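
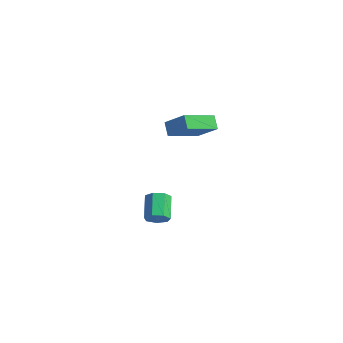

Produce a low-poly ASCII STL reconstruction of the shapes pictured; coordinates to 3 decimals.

solid 
facet normal 0.624 -0.398 -0.672
outer loop
vertex -1.124 1.922 -4.238
vertex -1.517 1.422 -4.307
vertex -1.513 1.974 -4.63
endloop
endfacet
facet normal 0.344 0.913 -0.220
outer loop
vertex -1.124 1.922 -4.238
vertex -1.513 1.974 -4.63
vertex -2.029 2.498 -3.263
endloop
endfacet
facet normal 0.346 0.912 -0.219
outer loop
vertex -2.029 2.498 -3.263
vertex -1.513 1.974 -4.63
vertex -2.418 2.551 -3.656
endloop
endfacet
facet normal -0.625 0.398 0.672
outer loop
vertex -2.029 2.498 -3.263
vertex -2.418 2.551 -3.656
vertex -2.423 1.998 -3.333
endloop
endfacet
facet normal 0.624 -0.398 -0.672
outer loop
vertex -1.513 1.974 -4.63
vertex -1.517 1.422 -4.307
vertex -1.906 1.611 -4.78
endloop
endfacet
facet normal -0.332 0.644 -0.690
outer loop
vertex -1.513 1.974 -4.63
vertex -1.906 1.611 -4.78
vertex -2.418 2.551 -3.656
endloop
endfacet
facet normal -0.334 0.643 -0.690
outer loop
vertex -2.418 2.551 -3.656
vertex -1.906 1.611 -4.78
vertex -2.811 2.187 -3.805
endloop
endfacet
facet normal -0.624 0.398 0.672
outer loop
vertex -2.418 2.551 -3.656
vertex -2.811 2.187 -3.805
vertex -2.423 1.998 -3.333
endloop
endfacet
facet normal 0.624 -0.398 -0.672
outer loop
vertex -1.906 1.611 -4.78
vertex -1.517 1.422 -4.307
vertex -2.006 1.105 -4.573
endloop
endfacet
facet normal -0.760 -0.112 -0.640
outer loop
vertex -1.906 1.611 -4.78
vertex -2.006 1.105 -4.573
vertex -2.811 2.187 -3.805
endloop
endfacet
facet normal -0.760 -0.111 -0.640
outer loop
vertex -2.811 2.187 -3.805
vertex -2.006 1.105 -4.573
vertex -2.911 1.682 -3.599
endloop
endfacet
facet normal -0.624 0.398 0.672
outer loop
vertex -2.811 2.187 -3.805
vertex -2.911 1.682 -3.599
vertex -2.423 1.998 -3.333
endloop
endfacet
facet normal 0.624 -0.397 -0.673
outer loop
vertex -2.006 1.105 -4.573
vertex -1.517 1.422 -4.307
vertex -1.738 0.838 -4.167
endloop
endfacet
facet normal -0.615 -0.781 -0.108
outer loop
vertex -2.006 1.105 -4.573
vertex -1.738 0.838 -4.167
vertex -2.911 1.682 -3.599
endloop
endfacet
facet normal -0.615 -0.781 -0.109
outer loop
vertex -2.911 1.682 -3.599
vertex -1.738 0.838 -4.167
vertex -2.643 1.414 -3.192
endloop
endfacet
facet normal -0.624 0.398 0.673
outer loop
vertex -2.911 1.682 -3.599
vertex -2.643 1.414 -3.192
vertex -2.423 1.998 -3.333
endloop
endfacet
facet normal 0.624 -0.397 -0.673
outer loop
vertex -1.738 0.838 -4.167
vertex -1.517 1.422 -4.307
vertex -1.304 1.01 -3.866
endloop
endfacet
facet normal -0.007 -0.864 0.504
outer loop
vertex -1.738 0.838 -4.167
vertex -1.304 1.01 -3.866
vertex -2.643 1.414 -3.192
endloop
endfacet
facet normal -0.006 -0.863 0.505
outer loop
vertex -2.643 1.414 -3.192
vertex -1.304 1.01 -3.866
vertex -2.209 1.587 -2.891
endloop
endfacet
facet normal -0.625 0.398 0.672
outer loop
vertex -2.643 1.414 -3.192
vertex -2.209 1.587 -2.891
vertex -2.423 1.998 -3.333
endloop
endfacet
facet normal 0.624 -0.397 -0.673
outer loop
vertex -1.304 1.01 -3.866
vertex -1.517 1.422 -4.307
vertex -1.031 1.493 -3.898
endloop
endfacet
facet normal 0.607 -0.294 0.738
outer loop
vertex -1.304 1.01 -3.866
vertex -1.031 1.493 -3.898
vertex -2.209 1.587 -2.891
endloop
endfacet
facet normal 0.607 -0.295 0.738
outer loop
vertex -2.209 1.587 -2.891
vertex -1.031 1.493 -3.898
vertex -1.936 2.069 -2.923
endloop
endfacet
facet normal -0.624 0.398 0.672
outer loop
vertex -2.209 1.587 -2.891
vertex -1.936 2.069 -2.923
vertex -2.423 1.998 -3.333
endloop
endfacet
facet normal 0.624 -0.398 -0.673
outer loop
vertex -1.031 1.493 -3.898
vertex -1.517 1.422 -4.307
vertex -1.124 1.922 -4.238
endloop
endfacet
facet normal 0.763 0.495 0.416
outer loop
vertex -1.031 1.493 -3.898
vertex -1.124 1.922 -4.238
vertex -1.936 2.069 -2.923
endloop
endfacet
facet normal 0.763 0.495 0.416
outer loop
vertex -1.936 2.069 -2.923
vertex -1.124 1.922 -4.238
vertex -2.029 2.498 -3.263
endloop
endfacet
facet normal -0.624 0.398 0.673
outer loop
vertex -1.936 2.069 -2.923
vertex -2.029 2.498 -3.263
vertex -2.423 1.998 -3.333
endloop
endfacet
facet normal -0.588 0.145 0.796
outer loop
vertex 0.213 1.84 3.038
vertex 0.03 3.573 2.588
vertex -0.958 1.507 2.233
endloop
endfacet
facet normal 0.102 -0.963 0.250
outer loop
vertex -0.47 1.387 1.572
vertex 0.213 1.84 3.038
vertex -0.958 1.507 2.233
endloop
endfacet
facet normal -0.589 0.145 0.795
outer loop
vertex -0.958 1.507 2.233
vertex 0.03 3.573 2.588
vertex -1.141 3.24 1.782
endloop
endfacet
facet normal -0.803 -0.228 -0.551
outer loop
vertex -1.141 3.24 1.782
vertex -0.47 1.387 1.572
vertex -0.958 1.507 2.233
endloop
endfacet
facet normal 0.803 0.228 0.551
outer loop
vertex 0.213 1.84 3.038
vertex 0.518 3.453 1.927
vertex 0.03 3.573 2.588
endloop
endfacet
facet normal 0.102 -0.963 0.250
outer loop
vertex 0.701 1.72 2.378
vertex 0.213 1.84 3.038
vertex -0.47 1.387 1.572
endloop
endfacet
facet normal 0.802 0.228 0.552
outer loop
vertex 0.701 1.72 2.378
vertex 0.518 3.453 1.927
vertex 0.213 1.84 3.038
endloop
endfacet
facet normal -0.102 0.963 -0.250
outer loop
vertex 0.03 3.573 2.588
vertex 0.518 3.453 1.927
vertex -1.141 3.24 1.782
endloop
endfacet
facet normal -0.802 -0.228 -0.552
outer loop
vertex -0.653 3.12 1.122
vertex -0.47 1.387 1.572
vertex -1.141 3.24 1.782
endloop
endfacet
facet normal -0.102 0.963 -0.250
outer loop
vertex -1.141 3.24 1.782
vertex 0.518 3.453 1.927
vertex -0.653 3.12 1.122
endloop
endfacet
facet normal 0.589 -0.144 -0.795
outer loop
vertex -0.653 3.12 1.122
vertex 0.701 1.72 2.378
vertex -0.47 1.387 1.572
endloop
endfacet
facet normal 0.588 -0.145 -0.796
outer loop
vertex 0.518 3.453 1.927
vertex 0.701 1.72 2.378
vertex -0.653 3.12 1.122
endloop
endfacet

endsolid


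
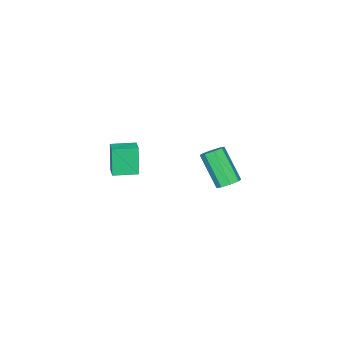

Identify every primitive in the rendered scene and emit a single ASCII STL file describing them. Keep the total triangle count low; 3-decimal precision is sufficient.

solid 
facet normal 0.143 0.594 -0.791
outer loop
vertex -2.871 0.937 -1.9
vertex -3.249 0.55 -2.259
vertex -3.349 1.072 -1.885
endloop
endfacet
facet normal 0.233 0.757 0.610
outer loop
vertex -2.871 0.937 -1.9
vertex -3.349 1.072 -1.885
vertex -3.172 -0.322 -0.222
endloop
endfacet
facet normal 0.231 0.758 0.610
outer loop
vertex -3.172 -0.322 -0.222
vertex -3.349 1.072 -1.885
vertex -3.651 -0.188 -0.207
endloop
endfacet
facet normal -0.141 -0.594 0.792
outer loop
vertex -3.172 -0.322 -0.222
vertex -3.651 -0.188 -0.207
vertex -3.551 -0.71 -0.581
endloop
endfacet
facet normal 0.142 0.594 -0.791
outer loop
vertex -3.349 1.072 -1.885
vertex -3.249 0.55 -2.259
vertex -3.769 0.901 -2.089
endloop
endfacet
facet normal -0.516 0.727 0.453
outer loop
vertex -3.349 1.072 -1.885
vertex -3.769 0.901 -2.089
vertex -3.651 -0.188 -0.207
endloop
endfacet
facet normal -0.516 0.727 0.453
outer loop
vertex -3.651 -0.188 -0.207
vertex -3.769 0.901 -2.089
vertex -4.071 -0.359 -0.411
endloop
endfacet
facet normal -0.142 -0.594 0.791
outer loop
vertex -3.651 -0.188 -0.207
vertex -4.071 -0.359 -0.411
vertex -3.551 -0.71 -0.581
endloop
endfacet
facet normal 0.142 0.594 -0.791
outer loop
vertex -3.769 0.901 -2.089
vertex -3.249 0.55 -2.259
vertex -3.885 0.524 -2.393
endloop
endfacet
facet normal -0.962 0.271 0.031
outer loop
vertex -3.769 0.901 -2.089
vertex -3.885 0.524 -2.393
vertex -4.071 -0.359 -0.411
endloop
endfacet
facet normal -0.962 0.270 0.030
outer loop
vertex -4.071 -0.359 -0.411
vertex -3.885 0.524 -2.393
vertex -4.186 -0.736 -0.714
endloop
endfacet
facet normal -0.142 -0.594 0.792
outer loop
vertex -4.071 -0.359 -0.411
vertex -4.186 -0.736 -0.714
vertex -3.551 -0.71 -0.581
endloop
endfacet
facet normal 0.143 0.594 -0.792
outer loop
vertex -3.885 0.524 -2.393
vertex -3.249 0.55 -2.259
vertex -3.628 0.162 -2.618
endloop
endfacet
facet normal -0.844 -0.345 -0.410
outer loop
vertex -3.885 0.524 -2.393
vertex -3.628 0.162 -2.618
vertex -4.186 -0.736 -0.714
endloop
endfacet
facet normal -0.845 -0.345 -0.410
outer loop
vertex -4.186 -0.736 -0.714
vertex -3.628 0.162 -2.618
vertex -3.929 -1.097 -0.94
endloop
endfacet
facet normal -0.141 -0.596 0.791
outer loop
vertex -4.186 -0.736 -0.714
vertex -3.929 -1.097 -0.94
vertex -3.551 -0.71 -0.581
endloop
endfacet
facet normal 0.141 0.594 -0.792
outer loop
vertex -3.628 0.162 -2.618
vertex -3.249 0.55 -2.259
vertex -3.149 0.028 -2.633
endloop
endfacet
facet normal -0.231 -0.758 -0.610
outer loop
vertex -3.628 0.162 -2.618
vertex -3.149 0.028 -2.633
vertex -3.929 -1.097 -0.94
endloop
endfacet
facet normal -0.233 -0.757 -0.610
outer loop
vertex -3.929 -1.097 -0.94
vertex -3.149 0.028 -2.633
vertex -3.451 -1.232 -0.955
endloop
endfacet
facet normal -0.143 -0.594 0.791
outer loop
vertex -3.929 -1.097 -0.94
vertex -3.451 -1.232 -0.955
vertex -3.551 -0.71 -0.581
endloop
endfacet
facet normal 0.142 0.594 -0.791
outer loop
vertex -3.149 0.028 -2.633
vertex -3.249 0.55 -2.259
vertex -2.729 0.199 -2.429
endloop
endfacet
facet normal 0.516 -0.727 -0.453
outer loop
vertex -3.149 0.028 -2.633
vertex -2.729 0.199 -2.429
vertex -3.451 -1.232 -0.955
endloop
endfacet
facet normal 0.516 -0.727 -0.453
outer loop
vertex -3.451 -1.232 -0.955
vertex -2.729 0.199 -2.429
vertex -3.031 -1.061 -0.751
endloop
endfacet
facet normal -0.142 -0.594 0.791
outer loop
vertex -3.451 -1.232 -0.955
vertex -3.031 -1.061 -0.751
vertex -3.551 -0.71 -0.581
endloop
endfacet
facet normal 0.142 0.594 -0.792
outer loop
vertex -2.729 0.199 -2.429
vertex -3.249 0.55 -2.259
vertex -2.614 0.576 -2.126
endloop
endfacet
facet normal 0.962 -0.270 -0.029
outer loop
vertex -2.729 0.199 -2.429
vertex -2.614 0.576 -2.126
vertex -3.031 -1.061 -0.751
endloop
endfacet
facet normal 0.962 -0.271 -0.031
outer loop
vertex -3.031 -1.061 -0.751
vertex -2.614 0.576 -2.126
vertex -2.915 -0.684 -0.447
endloop
endfacet
facet normal -0.142 -0.594 0.791
outer loop
vertex -3.031 -1.061 -0.751
vertex -2.915 -0.684 -0.447
vertex -3.551 -0.71 -0.581
endloop
endfacet
facet normal 0.141 0.596 -0.791
outer loop
vertex -2.614 0.576 -2.126
vertex -3.249 0.55 -2.259
vertex -2.871 0.937 -1.9
endloop
endfacet
facet normal 0.845 0.345 0.410
outer loop
vertex -2.614 0.576 -2.126
vertex -2.871 0.937 -1.9
vertex -2.915 -0.684 -0.447
endloop
endfacet
facet normal 0.844 0.345 0.410
outer loop
vertex -2.915 -0.684 -0.447
vertex -2.871 0.937 -1.9
vertex -3.172 -0.322 -0.222
endloop
endfacet
facet normal -0.143 -0.594 0.792
outer loop
vertex -2.915 -0.684 -0.447
vertex -3.172 -0.322 -0.222
vertex -3.551 -0.71 -0.581
endloop
endfacet
facet normal -0.718 0.696 -0.023
outer loop
vertex 1.998 -0.911 3.069
vertex 2.548 -0.337 3.273
vertex 2.297 -0.654 1.539
endloop
endfacet
facet normal -0.670 -0.699 -0.248
outer loop
vertex 3.172 -1.503 1.567
vertex 1.998 -0.911 3.069
vertex 2.297 -0.654 1.539
endloop
endfacet
facet normal -0.718 0.695 -0.023
outer loop
vertex 2.297 -0.654 1.539
vertex 2.548 -0.337 3.273
vertex 2.846 -0.08 1.743
endloop
endfacet
facet normal 0.189 0.163 -0.968
outer loop
vertex 2.846 -0.08 1.743
vertex 3.172 -1.503 1.567
vertex 2.297 -0.654 1.539
endloop
endfacet
facet normal -0.189 -0.163 0.968
outer loop
vertex 1.998 -0.911 3.069
vertex 3.423 -1.186 3.301
vertex 2.548 -0.337 3.273
endloop
endfacet
facet normal -0.670 -0.700 -0.248
outer loop
vertex 2.874 -1.76 3.097
vertex 1.998 -0.911 3.069
vertex 3.172 -1.503 1.567
endloop
endfacet
facet normal -0.189 -0.163 0.968
outer loop
vertex 2.874 -1.76 3.097
vertex 3.423 -1.186 3.301
vertex 1.998 -0.911 3.069
endloop
endfacet
facet normal 0.671 0.699 0.248
outer loop
vertex 2.548 -0.337 3.273
vertex 3.423 -1.186 3.301
vertex 2.846 -0.08 1.743
endloop
endfacet
facet normal 0.189 0.163 -0.968
outer loop
vertex 3.722 -0.929 1.771
vertex 3.172 -1.503 1.567
vertex 2.846 -0.08 1.743
endloop
endfacet
facet normal 0.670 0.700 0.248
outer loop
vertex 2.846 -0.08 1.743
vertex 3.423 -1.186 3.301
vertex 3.722 -0.929 1.771
endloop
endfacet
facet normal 0.718 -0.696 0.023
outer loop
vertex 3.722 -0.929 1.771
vertex 2.874 -1.76 3.097
vertex 3.172 -1.503 1.567
endloop
endfacet
facet normal 0.718 -0.695 0.024
outer loop
vertex 3.423 -1.186 3.301
vertex 2.874 -1.76 3.097
vertex 3.722 -0.929 1.771
endloop
endfacet

endsolid


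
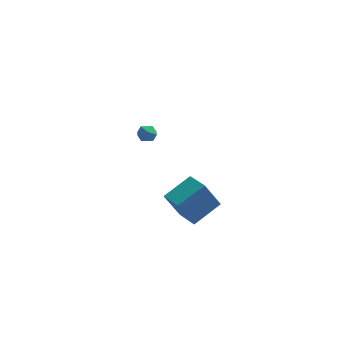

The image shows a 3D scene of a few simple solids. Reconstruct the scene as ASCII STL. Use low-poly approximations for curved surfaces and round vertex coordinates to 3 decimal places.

solid 
facet normal -0.942 -0.077 0.327
outer loop
vertex -2.036 3.675 -1.224
vertex -1.919 3.063 -1.032
vertex -1.817 3.559 -0.621
endloop
endfacet
facet normal -0.710 0.597 0.373
outer loop
vertex -2.036 3.675 -1.224
vertex -1.817 3.559 -0.621
vertex -1.577 4.059 -0.964
endloop
endfacet
facet normal -0.517 0.808 -0.281
outer loop
vertex -2.036 3.675 -1.224
vertex -1.577 4.059 -0.964
vertex -1.531 3.872 -1.587
endloop
endfacet
facet normal -0.629 0.267 -0.730
outer loop
vertex -2.036 3.675 -1.224
vertex -1.531 3.872 -1.587
vertex -1.743 3.257 -1.629
endloop
endfacet
facet normal -0.892 -0.282 -0.354
outer loop
vertex -2.036 3.675 -1.224
vertex -1.743 3.257 -1.629
vertex -1.919 3.063 -1.032
endloop
endfacet
facet normal -0.129 0.602 0.788
outer loop
vertex -1.577 4.059 -0.964
vertex -1.817 3.559 -0.621
vertex -1.177 3.683 -0.611
endloop
endfacet
facet normal -0.505 -0.487 0.713
outer loop
vertex -1.817 3.559 -0.621
vertex -1.919 3.063 -1.032
vertex -1.389 3.068 -0.653
endloop
endfacet
facet normal -0.424 -0.817 -0.390
outer loop
vertex -1.919 3.063 -1.032
vertex -1.743 3.257 -1.629
vertex -1.343 2.881 -1.276
endloop
endfacet
facet normal 0.003 0.067 -0.998
outer loop
vertex -1.743 3.257 -1.629
vertex -1.531 3.872 -1.587
vertex -1.103 3.381 -1.619
endloop
endfacet
facet normal 0.184 0.945 -0.270
outer loop
vertex -1.531 3.872 -1.587
vertex -1.577 4.059 -0.964
vertex -1.001 3.877 -1.208
endloop
endfacet
facet normal 0.629 -0.267 0.730
outer loop
vertex -0.884 3.265 -1.016
vertex -1.177 3.683 -0.611
vertex -1.389 3.068 -0.653
endloop
endfacet
facet normal 0.517 -0.808 0.281
outer loop
vertex -0.884 3.265 -1.016
vertex -1.389 3.068 -0.653
vertex -1.343 2.881 -1.276
endloop
endfacet
facet normal 0.710 -0.597 -0.373
outer loop
vertex -0.884 3.265 -1.016
vertex -1.343 2.881 -1.276
vertex -1.103 3.381 -1.619
endloop
endfacet
facet normal 0.942 0.077 -0.327
outer loop
vertex -0.884 3.265 -1.016
vertex -1.103 3.381 -1.619
vertex -1.001 3.877 -1.208
endloop
endfacet
facet normal 0.892 0.282 0.354
outer loop
vertex -0.884 3.265 -1.016
vertex -1.001 3.877 -1.208
vertex -1.177 3.683 -0.611
endloop
endfacet
facet normal -0.003 -0.067 0.998
outer loop
vertex -1.389 3.068 -0.653
vertex -1.177 3.683 -0.611
vertex -1.817 3.559 -0.621
endloop
endfacet
facet normal -0.184 -0.945 0.270
outer loop
vertex -1.343 2.881 -1.276
vertex -1.389 3.068 -0.653
vertex -1.919 3.063 -1.032
endloop
endfacet
facet normal 0.129 -0.602 -0.788
outer loop
vertex -1.103 3.381 -1.619
vertex -1.343 2.881 -1.276
vertex -1.743 3.257 -1.629
endloop
endfacet
facet normal 0.505 0.487 -0.713
outer loop
vertex -1.001 3.877 -1.208
vertex -1.103 3.381 -1.619
vertex -1.531 3.872 -1.587
endloop
endfacet
facet normal 0.424 0.817 0.390
outer loop
vertex -1.177 3.683 -0.611
vertex -1.001 3.877 -1.208
vertex -1.577 4.059 -0.964
endloop
endfacet
facet normal -0.652 -0.624 -0.431
outer loop
vertex 1.443 -4.897 -0.129
vertex 0.549 -3.805 -0.359
vertex 2.246 -4.589 -1.79
endloop
endfacet
facet normal 0.625 -0.763 0.161
outer loop
vertex 3.471 -3.415 -0.981
vertex 1.443 -4.897 -0.129
vertex 2.246 -4.589 -1.79
endloop
endfacet
facet normal -0.652 -0.625 -0.430
outer loop
vertex 2.246 -4.589 -1.79
vertex 0.549 -3.805 -0.359
vertex 1.351 -3.497 -2.02
endloop
endfacet
facet normal 0.429 0.164 -0.888
outer loop
vertex 1.351 -3.497 -2.02
vertex 3.471 -3.415 -0.981
vertex 2.246 -4.589 -1.79
endloop
endfacet
facet normal -0.429 -0.164 0.888
outer loop
vertex 1.443 -4.897 -0.129
vertex 1.774 -2.631 0.45
vertex 0.549 -3.805 -0.359
endloop
endfacet
facet normal 0.625 -0.764 0.160
outer loop
vertex 2.669 -3.723 0.68
vertex 1.443 -4.897 -0.129
vertex 3.471 -3.415 -0.981
endloop
endfacet
facet normal -0.429 -0.164 0.888
outer loop
vertex 2.669 -3.723 0.68
vertex 1.774 -2.631 0.45
vertex 1.443 -4.897 -0.129
endloop
endfacet
facet normal -0.626 0.763 -0.161
outer loop
vertex 0.549 -3.805 -0.359
vertex 1.774 -2.631 0.45
vertex 1.351 -3.497 -2.02
endloop
endfacet
facet normal 0.429 0.164 -0.888
outer loop
vertex 2.577 -2.323 -1.211
vertex 3.471 -3.415 -0.981
vertex 1.351 -3.497 -2.02
endloop
endfacet
facet normal -0.625 0.764 -0.161
outer loop
vertex 1.351 -3.497 -2.02
vertex 1.774 -2.631 0.45
vertex 2.577 -2.323 -1.211
endloop
endfacet
facet normal 0.652 0.624 0.431
outer loop
vertex 2.577 -2.323 -1.211
vertex 2.669 -3.723 0.68
vertex 3.471 -3.415 -0.981
endloop
endfacet
facet normal 0.651 0.625 0.431
outer loop
vertex 1.774 -2.631 0.45
vertex 2.669 -3.723 0.68
vertex 2.577 -2.323 -1.211
endloop
endfacet

endsolid


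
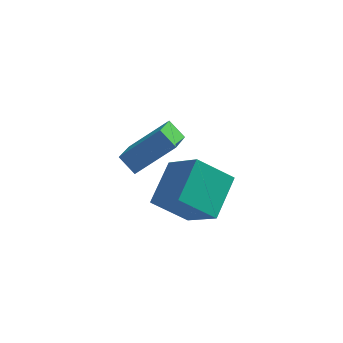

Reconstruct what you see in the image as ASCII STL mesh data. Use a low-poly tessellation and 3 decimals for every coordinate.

solid 
facet normal -0.655 0.432 0.620
outer loop
vertex -3.168 1.436 0.029
vertex -1.641 1.96 1.276
vertex -2.954 3.199 -0.974
endloop
endfacet
facet normal -0.749 -0.257 -0.611
outer loop
vertex -2.319 2.78 -1.576
vertex -3.168 1.436 0.029
vertex -2.954 3.199 -0.974
endloop
endfacet
facet normal -0.654 0.433 0.620
outer loop
vertex -2.954 3.199 -0.974
vertex -1.641 1.96 1.276
vertex -1.427 3.723 0.272
endloop
endfacet
facet normal 0.104 0.865 -0.492
outer loop
vertex -1.427 3.723 0.272
vertex -2.319 2.78 -1.576
vertex -2.954 3.199 -0.974
endloop
endfacet
facet normal -0.105 -0.865 0.491
outer loop
vertex -3.168 1.436 0.029
vertex -1.006 1.541 0.674
vertex -1.641 1.96 1.276
endloop
endfacet
facet normal -0.748 -0.257 -0.611
outer loop
vertex -2.533 1.017 -0.572
vertex -3.168 1.436 0.029
vertex -2.319 2.78 -1.576
endloop
endfacet
facet normal -0.105 -0.864 0.492
outer loop
vertex -2.533 1.017 -0.572
vertex -1.006 1.541 0.674
vertex -3.168 1.436 0.029
endloop
endfacet
facet normal 0.749 0.257 0.611
outer loop
vertex -1.641 1.96 1.276
vertex -1.006 1.541 0.674
vertex -1.427 3.723 0.272
endloop
endfacet
facet normal 0.105 0.864 -0.492
outer loop
vertex -0.792 3.304 -0.329
vertex -2.319 2.78 -1.576
vertex -1.427 3.723 0.272
endloop
endfacet
facet normal 0.748 0.257 0.611
outer loop
vertex -1.427 3.723 0.272
vertex -1.006 1.541 0.674
vertex -0.792 3.304 -0.329
endloop
endfacet
facet normal 0.655 -0.433 -0.620
outer loop
vertex -0.792 3.304 -0.329
vertex -2.533 1.017 -0.572
vertex -2.319 2.78 -1.576
endloop
endfacet
facet normal 0.654 -0.432 -0.620
outer loop
vertex -1.006 1.541 0.674
vertex -2.533 1.017 -0.572
vertex -0.792 3.304 -0.329
endloop
endfacet
facet normal -0.777 -0.059 0.627
outer loop
vertex -0.086 -0.893 2.325
vertex -1.18 0.138 1.067
vertex -0.647 -2.522 1.477
endloop
endfacet
facet normal 0.558 -0.526 0.642
outer loop
vertex 0.72 -2.418 0.373
vertex -0.086 -0.893 2.325
vertex -0.647 -2.522 1.477
endloop
endfacet
facet normal -0.777 -0.059 0.627
outer loop
vertex -0.647 -2.522 1.477
vertex -1.18 0.138 1.067
vertex -1.741 -1.491 0.219
endloop
endfacet
facet normal -0.292 -0.848 -0.441
outer loop
vertex -1.741 -1.491 0.219
vertex 0.72 -2.418 0.373
vertex -0.647 -2.522 1.477
endloop
endfacet
facet normal 0.292 0.848 0.441
outer loop
vertex -0.086 -0.893 2.325
vertex 0.187 0.242 -0.037
vertex -1.18 0.138 1.067
endloop
endfacet
facet normal 0.558 -0.526 0.642
outer loop
vertex 1.281 -0.789 1.221
vertex -0.086 -0.893 2.325
vertex 0.72 -2.418 0.373
endloop
endfacet
facet normal 0.292 0.848 0.441
outer loop
vertex 1.281 -0.789 1.221
vertex 0.187 0.242 -0.037
vertex -0.086 -0.893 2.325
endloop
endfacet
facet normal -0.558 0.526 -0.642
outer loop
vertex -1.18 0.138 1.067
vertex 0.187 0.242 -0.037
vertex -1.741 -1.491 0.219
endloop
endfacet
facet normal -0.292 -0.848 -0.441
outer loop
vertex -0.374 -1.387 -0.885
vertex 0.72 -2.418 0.373
vertex -1.741 -1.491 0.219
endloop
endfacet
facet normal -0.558 0.526 -0.642
outer loop
vertex -1.741 -1.491 0.219
vertex 0.187 0.242 -0.037
vertex -0.374 -1.387 -0.885
endloop
endfacet
facet normal 0.777 0.059 -0.627
outer loop
vertex -0.374 -1.387 -0.885
vertex 1.281 -0.789 1.221
vertex 0.72 -2.418 0.373
endloop
endfacet
facet normal 0.777 0.059 -0.627
outer loop
vertex 0.187 0.242 -0.037
vertex 1.281 -0.789 1.221
vertex -0.374 -1.387 -0.885
endloop
endfacet

endsolid


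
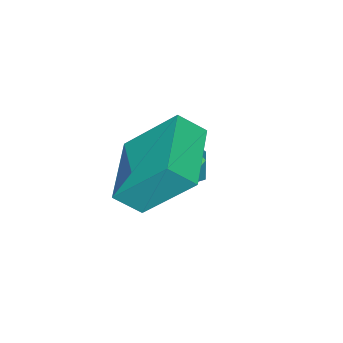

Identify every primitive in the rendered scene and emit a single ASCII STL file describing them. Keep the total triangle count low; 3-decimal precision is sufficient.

solid 
facet normal 0.148 -0.303 0.941
outer loop
vertex -0.501 -1.1 -2.906
vertex -1.378 -1.311 -2.836
vertex -0.786 -1.929 -3.128
endloop
endfacet
facet normal 0.736 -0.399 0.547
outer loop
vertex -0.501 -1.1 -2.906
vertex -0.786 -1.929 -3.128
vertex -0.174 -1.508 -3.644
endloop
endfacet
facet normal 0.930 0.235 0.282
outer loop
vertex -0.501 -1.1 -2.906
vertex -0.174 -1.508 -3.644
vertex -0.388 -0.63 -3.671
endloop
endfacet
facet normal 0.463 0.723 0.513
outer loop
vertex -0.501 -1.1 -2.906
vertex -0.388 -0.63 -3.671
vertex -1.132 -0.508 -3.171
endloop
endfacet
facet normal -0.020 0.390 0.920
outer loop
vertex -0.501 -1.1 -2.906
vertex -1.132 -0.508 -3.171
vertex -1.378 -1.311 -2.836
endloop
endfacet
facet normal 0.567 -0.824 0.000
outer loop
vertex -0.174 -1.508 -3.644
vertex -0.786 -1.929 -3.128
vertex -0.848 -1.972 -4.029
endloop
endfacet
facet normal -0.383 -0.668 0.638
outer loop
vertex -0.786 -1.929 -3.128
vertex -1.378 -1.311 -2.836
vertex -1.592 -1.85 -3.529
endloop
endfacet
facet normal -0.656 0.453 0.603
outer loop
vertex -1.378 -1.311 -2.836
vertex -1.132 -0.508 -3.171
vertex -1.806 -0.972 -3.556
endloop
endfacet
facet normal 0.125 0.991 -0.056
outer loop
vertex -1.132 -0.508 -3.171
vertex -0.388 -0.63 -3.671
vertex -1.194 -0.551 -4.072
endloop
endfacet
facet normal 0.881 0.201 -0.429
outer loop
vertex -0.388 -0.63 -3.671
vertex -0.174 -1.508 -3.644
vertex -0.602 -1.169 -4.364
endloop
endfacet
facet normal -0.463 -0.723 -0.513
outer loop
vertex -1.479 -1.38 -4.294
vertex -0.848 -1.972 -4.029
vertex -1.592 -1.85 -3.529
endloop
endfacet
facet normal -0.930 -0.235 -0.282
outer loop
vertex -1.479 -1.38 -4.294
vertex -1.592 -1.85 -3.529
vertex -1.806 -0.972 -3.556
endloop
endfacet
facet normal -0.736 0.399 -0.547
outer loop
vertex -1.479 -1.38 -4.294
vertex -1.806 -0.972 -3.556
vertex -1.194 -0.551 -4.072
endloop
endfacet
facet normal -0.148 0.303 -0.941
outer loop
vertex -1.479 -1.38 -4.294
vertex -1.194 -0.551 -4.072
vertex -0.602 -1.169 -4.364
endloop
endfacet
facet normal 0.020 -0.390 -0.920
outer loop
vertex -1.479 -1.38 -4.294
vertex -0.602 -1.169 -4.364
vertex -0.848 -1.972 -4.029
endloop
endfacet
facet normal -0.125 -0.991 0.056
outer loop
vertex -1.592 -1.85 -3.529
vertex -0.848 -1.972 -4.029
vertex -0.786 -1.929 -3.128
endloop
endfacet
facet normal -0.881 -0.201 0.429
outer loop
vertex -1.806 -0.972 -3.556
vertex -1.592 -1.85 -3.529
vertex -1.378 -1.311 -2.836
endloop
endfacet
facet normal -0.567 0.824 -0.000
outer loop
vertex -1.194 -0.551 -4.072
vertex -1.806 -0.972 -3.556
vertex -1.132 -0.508 -3.171
endloop
endfacet
facet normal 0.383 0.668 -0.638
outer loop
vertex -0.602 -1.169 -4.364
vertex -1.194 -0.551 -4.072
vertex -0.388 -0.63 -3.671
endloop
endfacet
facet normal 0.656 -0.453 -0.603
outer loop
vertex -0.848 -1.972 -4.029
vertex -0.602 -1.169 -4.364
vertex -0.174 -1.508 -3.644
endloop
endfacet
facet normal -0.456 0.604 -0.654
outer loop
vertex -0.168 0.193 -0.84
vertex 1.606 1.164 -1.18
vertex 0.283 -1.186 -2.427
endloop
endfacet
facet normal -0.865 -0.473 0.166
outer loop
vertex 0.734 -1.784 -1.78
vertex -0.168 0.193 -0.84
vertex 0.283 -1.186 -2.427
endloop
endfacet
facet normal -0.456 0.604 -0.654
outer loop
vertex 0.283 -1.186 -2.427
vertex 1.606 1.164 -1.18
vertex 2.056 -0.215 -2.767
endloop
endfacet
facet normal 0.209 -0.641 -0.738
outer loop
vertex 2.056 -0.215 -2.767
vertex 0.734 -1.784 -1.78
vertex 0.283 -1.186 -2.427
endloop
endfacet
facet normal -0.209 0.641 0.738
outer loop
vertex -0.168 0.193 -0.84
vertex 2.057 0.566 -0.533
vertex 1.606 1.164 -1.18
endloop
endfacet
facet normal -0.865 -0.474 0.166
outer loop
vertex 0.284 -0.405 -0.193
vertex -0.168 0.193 -0.84
vertex 0.734 -1.784 -1.78
endloop
endfacet
facet normal -0.209 0.641 0.739
outer loop
vertex 0.284 -0.405 -0.193
vertex 2.057 0.566 -0.533
vertex -0.168 0.193 -0.84
endloop
endfacet
facet normal 0.865 0.473 -0.166
outer loop
vertex 1.606 1.164 -1.18
vertex 2.057 0.566 -0.533
vertex 2.056 -0.215 -2.767
endloop
endfacet
facet normal 0.209 -0.641 -0.739
outer loop
vertex 2.508 -0.813 -2.12
vertex 0.734 -1.784 -1.78
vertex 2.056 -0.215 -2.767
endloop
endfacet
facet normal 0.865 0.474 -0.166
outer loop
vertex 2.056 -0.215 -2.767
vertex 2.057 0.566 -0.533
vertex 2.508 -0.813 -2.12
endloop
endfacet
facet normal 0.456 -0.604 0.654
outer loop
vertex 2.508 -0.813 -2.12
vertex 0.284 -0.405 -0.193
vertex 0.734 -1.784 -1.78
endloop
endfacet
facet normal 0.456 -0.604 0.654
outer loop
vertex 2.057 0.566 -0.533
vertex 0.284 -0.405 -0.193
vertex 2.508 -0.813 -2.12
endloop
endfacet

endsolid


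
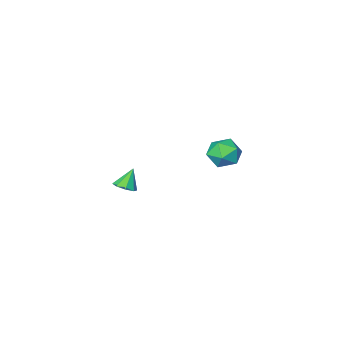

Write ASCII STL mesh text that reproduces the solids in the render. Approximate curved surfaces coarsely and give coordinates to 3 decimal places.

solid 
facet normal 0.465 0.107 -0.879
outer loop
vertex 2.337 -3.47 -2.916
vertex 1.708 -3.634 -3.269
vertex 2.024 -3.011 -3.026
endloop
endfacet
facet normal 0.419 0.471 0.776
outer loop
vertex 2.337 -3.47 -2.916
vertex 2.024 -3.011 -3.026
vertex 1.052 -3.786 -2.031
endloop
endfacet
facet normal 0.465 0.107 -0.879
outer loop
vertex 2.024 -3.011 -3.026
vertex 1.708 -3.634 -3.269
vertex 1.526 -2.917 -3.278
endloop
endfacet
facet normal -0.115 0.835 0.538
outer loop
vertex 2.024 -3.011 -3.026
vertex 1.526 -2.917 -3.278
vertex 1.052 -3.786 -2.031
endloop
endfacet
facet normal 0.466 0.107 -0.878
outer loop
vertex 1.526 -2.917 -3.278
vertex 1.708 -3.634 -3.269
vertex 1.134 -3.244 -3.526
endloop
endfacet
facet normal -0.701 0.682 0.209
outer loop
vertex 1.526 -2.917 -3.278
vertex 1.134 -3.244 -3.526
vertex 1.052 -3.786 -2.031
endloop
endfacet
facet normal 0.466 0.107 -0.878
outer loop
vertex 1.134 -3.244 -3.526
vertex 1.708 -3.634 -3.269
vertex 1.079 -3.799 -3.623
endloop
endfacet
facet normal -0.995 0.102 -0.018
outer loop
vertex 1.134 -3.244 -3.526
vertex 1.079 -3.799 -3.623
vertex 1.052 -3.786 -2.031
endloop
endfacet
facet normal 0.466 0.108 -0.878
outer loop
vertex 1.079 -3.799 -3.623
vertex 1.708 -3.634 -3.269
vertex 1.393 -4.258 -3.513
endloop
endfacet
facet normal -0.824 -0.566 -0.009
outer loop
vertex 1.079 -3.799 -3.623
vertex 1.393 -4.258 -3.513
vertex 1.052 -3.786 -2.031
endloop
endfacet
facet normal 0.466 0.108 -0.878
outer loop
vertex 1.393 -4.258 -3.513
vertex 1.708 -3.634 -3.269
vertex 1.891 -4.351 -3.26
endloop
endfacet
facet normal -0.290 -0.929 0.229
outer loop
vertex 1.393 -4.258 -3.513
vertex 1.891 -4.351 -3.26
vertex 1.052 -3.786 -2.031
endloop
endfacet
facet normal 0.465 0.108 -0.879
outer loop
vertex 1.891 -4.351 -3.26
vertex 1.708 -3.634 -3.269
vertex 2.282 -4.025 -3.013
endloop
endfacet
facet normal 0.295 -0.776 0.558
outer loop
vertex 1.891 -4.351 -3.26
vertex 2.282 -4.025 -3.013
vertex 1.052 -3.786 -2.031
endloop
endfacet
facet normal 0.465 0.107 -0.879
outer loop
vertex 2.282 -4.025 -3.013
vertex 1.708 -3.634 -3.269
vertex 2.337 -3.47 -2.916
endloop
endfacet
facet normal 0.588 -0.195 0.785
outer loop
vertex 2.282 -4.025 -3.013
vertex 2.337 -3.47 -2.916
vertex 1.052 -3.786 -2.031
endloop
endfacet
facet normal -0.913 -0.348 0.214
outer loop
vertex -1.062 4.115 2.844
vertex -0.714 3.13 2.727
vertex -0.67 3.595 3.669
endloop
endfacet
facet normal -0.792 0.271 0.547
outer loop
vertex -1.062 4.115 2.844
vertex -0.67 3.595 3.669
vertex -0.425 4.607 3.522
endloop
endfacet
facet normal -0.645 0.763 0.052
outer loop
vertex -1.062 4.115 2.844
vertex -0.425 4.607 3.522
vertex -0.318 4.768 2.488
endloop
endfacet
facet normal -0.674 0.447 -0.588
outer loop
vertex -1.062 4.115 2.844
vertex -0.318 4.768 2.488
vertex -0.496 3.855 1.997
endloop
endfacet
facet normal -0.840 -0.239 -0.488
outer loop
vertex -1.062 4.115 2.844
vertex -0.496 3.855 1.997
vertex -0.714 3.13 2.727
endloop
endfacet
facet normal -0.214 0.191 0.958
outer loop
vertex -0.425 4.607 3.522
vertex -0.67 3.595 3.669
vertex 0.316 3.925 3.823
endloop
endfacet
facet normal -0.410 -0.810 0.419
outer loop
vertex -0.67 3.595 3.669
vertex -0.714 3.13 2.727
vertex 0.138 3.012 3.332
endloop
endfacet
facet normal -0.292 -0.634 -0.716
outer loop
vertex -0.714 3.13 2.727
vertex -0.496 3.855 1.997
vertex 0.245 3.173 2.298
endloop
endfacet
facet normal -0.022 0.477 -0.879
outer loop
vertex -0.496 3.855 1.997
vertex -0.318 4.768 2.488
vertex 0.49 4.185 2.151
endloop
endfacet
facet normal 0.026 0.987 0.156
outer loop
vertex -0.318 4.768 2.488
vertex -0.425 4.607 3.522
vertex 0.534 4.65 3.093
endloop
endfacet
facet normal 0.674 -0.447 0.588
outer loop
vertex 0.882 3.665 2.976
vertex 0.316 3.925 3.823
vertex 0.138 3.012 3.332
endloop
endfacet
facet normal 0.645 -0.763 -0.052
outer loop
vertex 0.882 3.665 2.976
vertex 0.138 3.012 3.332
vertex 0.245 3.173 2.298
endloop
endfacet
facet normal 0.792 -0.271 -0.547
outer loop
vertex 0.882 3.665 2.976
vertex 0.245 3.173 2.298
vertex 0.49 4.185 2.151
endloop
endfacet
facet normal 0.913 0.348 -0.214
outer loop
vertex 0.882 3.665 2.976
vertex 0.49 4.185 2.151
vertex 0.534 4.65 3.093
endloop
endfacet
facet normal 0.840 0.239 0.488
outer loop
vertex 0.882 3.665 2.976
vertex 0.534 4.65 3.093
vertex 0.316 3.925 3.823
endloop
endfacet
facet normal 0.022 -0.477 0.879
outer loop
vertex 0.138 3.012 3.332
vertex 0.316 3.925 3.823
vertex -0.67 3.595 3.669
endloop
endfacet
facet normal -0.026 -0.987 -0.156
outer loop
vertex 0.245 3.173 2.298
vertex 0.138 3.012 3.332
vertex -0.714 3.13 2.727
endloop
endfacet
facet normal 0.214 -0.191 -0.958
outer loop
vertex 0.49 4.185 2.151
vertex 0.245 3.173 2.298
vertex -0.496 3.855 1.997
endloop
endfacet
facet normal 0.410 0.810 -0.419
outer loop
vertex 0.534 4.65 3.093
vertex 0.49 4.185 2.151
vertex -0.318 4.768 2.488
endloop
endfacet
facet normal 0.292 0.634 0.716
outer loop
vertex 0.316 3.925 3.823
vertex 0.534 4.65 3.093
vertex -0.425 4.607 3.522
endloop
endfacet

endsolid


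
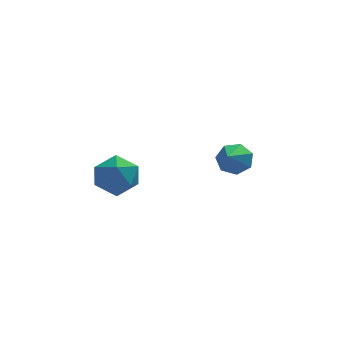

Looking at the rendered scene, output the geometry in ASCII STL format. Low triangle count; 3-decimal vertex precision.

solid 
facet normal 0.310 0.755 -0.577
outer loop
vertex 1.802 1.178 2.353
vertex 1.367 1.498 2.538
vertex 1.891 1.45 2.757
endloop
endfacet
facet normal 0.710 -0.646 0.279
outer loop
vertex 1.802 1.178 2.353
vertex 1.891 1.45 2.757
vertex 1.033 0.682 3.162
endloop
endfacet
facet normal 0.310 0.755 -0.577
outer loop
vertex 1.891 1.45 2.757
vertex 1.367 1.498 2.538
vertex 1.586 1.758 2.996
endloop
endfacet
facet normal 0.521 -0.138 0.842
outer loop
vertex 1.891 1.45 2.757
vertex 1.586 1.758 2.996
vertex 1.033 0.682 3.162
endloop
endfacet
facet normal 0.310 0.755 -0.577
outer loop
vertex 1.586 1.758 2.996
vertex 1.367 1.498 2.538
vertex 1.116 1.87 2.89
endloop
endfacet
facet normal -0.161 0.231 0.959
outer loop
vertex 1.586 1.758 2.996
vertex 1.116 1.87 2.89
vertex 1.033 0.682 3.162
endloop
endfacet
facet normal 0.310 0.755 -0.577
outer loop
vertex 1.116 1.87 2.89
vertex 1.367 1.498 2.538
vertex 0.835 1.702 2.519
endloop
endfacet
facet normal -0.822 0.181 0.540
outer loop
vertex 1.116 1.87 2.89
vertex 0.835 1.702 2.519
vertex 1.033 0.682 3.162
endloop
endfacet
facet normal 0.310 0.755 -0.578
outer loop
vertex 0.835 1.702 2.519
vertex 1.367 1.498 2.538
vertex 0.955 1.38 2.163
endloop
endfacet
facet normal -0.963 -0.249 -0.099
outer loop
vertex 0.835 1.702 2.519
vertex 0.955 1.38 2.163
vertex 1.033 0.682 3.162
endloop
endfacet
facet normal 0.310 0.755 -0.578
outer loop
vertex 0.955 1.38 2.163
vertex 1.367 1.498 2.538
vertex 1.385 1.147 2.089
endloop
endfacet
facet normal -0.481 -0.736 -0.477
outer loop
vertex 0.955 1.38 2.163
vertex 1.385 1.147 2.089
vertex 1.033 0.682 3.162
endloop
endfacet
facet normal 0.310 0.755 -0.578
outer loop
vertex 1.385 1.147 2.089
vertex 1.367 1.498 2.538
vertex 1.802 1.178 2.353
endloop
endfacet
facet normal 0.264 -0.914 -0.309
outer loop
vertex 1.385 1.147 2.089
vertex 1.802 1.178 2.353
vertex 1.033 0.682 3.162
endloop
endfacet
facet normal -0.538 0.578 0.614
outer loop
vertex -2.576 0.164 3.367
vertex -2.842 -0.445 3.707
vertex -2.215 -0.123 3.954
endloop
endfacet
facet normal 0.058 0.910 0.410
outer loop
vertex -2.576 0.164 3.367
vertex -2.215 -0.123 3.954
vertex -1.831 0.119 3.362
endloop
endfacet
facet normal 0.055 0.952 -0.302
outer loop
vertex -2.576 0.164 3.367
vertex -1.831 0.119 3.362
vertex -2.22 -0.053 2.748
endloop
endfacet
facet normal -0.544 0.643 -0.539
outer loop
vertex -2.576 0.164 3.367
vertex -2.22 -0.053 2.748
vertex -2.844 -0.402 2.962
endloop
endfacet
facet normal -0.911 0.412 0.026
outer loop
vertex -2.576 0.164 3.367
vertex -2.844 -0.402 2.962
vertex -2.842 -0.445 3.707
endloop
endfacet
facet normal 0.614 0.507 0.605
outer loop
vertex -1.831 0.119 3.362
vertex -2.215 -0.123 3.954
vertex -1.636 -0.518 3.698
endloop
endfacet
facet normal -0.352 -0.031 0.935
outer loop
vertex -2.215 -0.123 3.954
vertex -2.842 -0.445 3.707
vertex -2.26 -0.867 3.912
endloop
endfacet
facet normal -0.954 -0.300 -0.015
outer loop
vertex -2.842 -0.445 3.707
vertex -2.844 -0.402 2.962
vertex -2.649 -1.039 3.298
endloop
endfacet
facet normal -0.360 0.074 -0.930
outer loop
vertex -2.844 -0.402 2.962
vertex -2.22 -0.053 2.748
vertex -2.265 -0.797 2.706
endloop
endfacet
facet normal 0.609 0.574 -0.547
outer loop
vertex -2.22 -0.053 2.748
vertex -1.831 0.119 3.362
vertex -1.638 -0.475 2.953
endloop
endfacet
facet normal 0.544 -0.643 0.539
outer loop
vertex -1.904 -1.084 3.293
vertex -1.636 -0.518 3.698
vertex -2.26 -0.867 3.912
endloop
endfacet
facet normal -0.055 -0.952 0.302
outer loop
vertex -1.904 -1.084 3.293
vertex -2.26 -0.867 3.912
vertex -2.649 -1.039 3.298
endloop
endfacet
facet normal -0.058 -0.910 -0.410
outer loop
vertex -1.904 -1.084 3.293
vertex -2.649 -1.039 3.298
vertex -2.265 -0.797 2.706
endloop
endfacet
facet normal 0.538 -0.578 -0.614
outer loop
vertex -1.904 -1.084 3.293
vertex -2.265 -0.797 2.706
vertex -1.638 -0.475 2.953
endloop
endfacet
facet normal 0.911 -0.412 -0.026
outer loop
vertex -1.904 -1.084 3.293
vertex -1.638 -0.475 2.953
vertex -1.636 -0.518 3.698
endloop
endfacet
facet normal 0.360 -0.074 0.930
outer loop
vertex -2.26 -0.867 3.912
vertex -1.636 -0.518 3.698
vertex -2.215 -0.123 3.954
endloop
endfacet
facet normal -0.609 -0.574 0.547
outer loop
vertex -2.649 -1.039 3.298
vertex -2.26 -0.867 3.912
vertex -2.842 -0.445 3.707
endloop
endfacet
facet normal -0.614 -0.507 -0.605
outer loop
vertex -2.265 -0.797 2.706
vertex -2.649 -1.039 3.298
vertex -2.844 -0.402 2.962
endloop
endfacet
facet normal 0.352 0.031 -0.935
outer loop
vertex -1.638 -0.475 2.953
vertex -2.265 -0.797 2.706
vertex -2.22 -0.053 2.748
endloop
endfacet
facet normal 0.954 0.300 0.015
outer loop
vertex -1.636 -0.518 3.698
vertex -1.638 -0.475 2.953
vertex -1.831 0.119 3.362
endloop
endfacet

endsolid


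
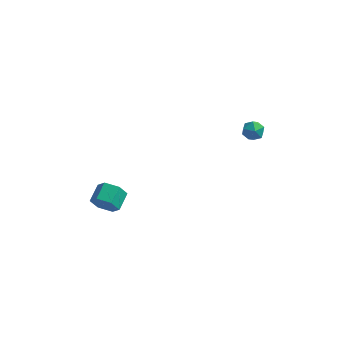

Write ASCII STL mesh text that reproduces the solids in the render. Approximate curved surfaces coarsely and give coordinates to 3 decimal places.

solid 
facet normal 0.400 0.551 0.732
outer loop
vertex 3.37 2.565 1.64
vertex 3.193 2.105 2.083
vertex 3.785 2.069 1.787
endloop
endfacet
facet normal 0.744 0.658 0.117
outer loop
vertex 3.37 2.565 1.64
vertex 3.785 2.069 1.787
vertex 3.712 2.264 1.158
endloop
endfacet
facet normal 0.271 0.891 -0.364
outer loop
vertex 3.37 2.565 1.64
vertex 3.712 2.264 1.158
vertex 3.075 2.42 1.065
endloop
endfacet
facet normal -0.368 0.929 -0.046
outer loop
vertex 3.37 2.565 1.64
vertex 3.075 2.42 1.065
vertex 2.754 2.321 1.636
endloop
endfacet
facet normal -0.289 0.719 0.632
outer loop
vertex 3.37 2.565 1.64
vertex 2.754 2.321 1.636
vertex 3.193 2.105 2.083
endloop
endfacet
facet normal 0.994 0.028 -0.107
outer loop
vertex 3.712 2.264 1.158
vertex 3.785 2.069 1.787
vertex 3.746 1.619 1.304
endloop
endfacet
facet normal 0.436 -0.143 0.889
outer loop
vertex 3.785 2.069 1.787
vertex 3.193 2.105 2.083
vertex 3.425 1.52 1.875
endloop
endfacet
facet normal -0.676 0.129 0.726
outer loop
vertex 3.193 2.105 2.083
vertex 2.754 2.321 1.636
vertex 2.788 1.676 1.782
endloop
endfacet
facet normal -0.803 0.467 -0.370
outer loop
vertex 2.754 2.321 1.636
vertex 3.075 2.42 1.065
vertex 2.715 1.871 1.153
endloop
endfacet
facet normal 0.228 0.405 -0.885
outer loop
vertex 3.075 2.42 1.065
vertex 3.712 2.264 1.158
vertex 3.307 1.835 0.857
endloop
endfacet
facet normal 0.368 -0.929 0.046
outer loop
vertex 3.13 1.375 1.3
vertex 3.746 1.619 1.304
vertex 3.425 1.52 1.875
endloop
endfacet
facet normal -0.271 -0.891 0.364
outer loop
vertex 3.13 1.375 1.3
vertex 3.425 1.52 1.875
vertex 2.788 1.676 1.782
endloop
endfacet
facet normal -0.744 -0.658 -0.117
outer loop
vertex 3.13 1.375 1.3
vertex 2.788 1.676 1.782
vertex 2.715 1.871 1.153
endloop
endfacet
facet normal -0.400 -0.551 -0.732
outer loop
vertex 3.13 1.375 1.3
vertex 2.715 1.871 1.153
vertex 3.307 1.835 0.857
endloop
endfacet
facet normal 0.289 -0.719 -0.632
outer loop
vertex 3.13 1.375 1.3
vertex 3.307 1.835 0.857
vertex 3.746 1.619 1.304
endloop
endfacet
facet normal 0.803 -0.467 0.370
outer loop
vertex 3.425 1.52 1.875
vertex 3.746 1.619 1.304
vertex 3.785 2.069 1.787
endloop
endfacet
facet normal -0.228 -0.405 0.885
outer loop
vertex 2.788 1.676 1.782
vertex 3.425 1.52 1.875
vertex 3.193 2.105 2.083
endloop
endfacet
facet normal -0.994 -0.028 0.107
outer loop
vertex 2.715 1.871 1.153
vertex 2.788 1.676 1.782
vertex 2.754 2.321 1.636
endloop
endfacet
facet normal -0.436 0.143 -0.889
outer loop
vertex 3.307 1.835 0.857
vertex 2.715 1.871 1.153
vertex 3.075 2.42 1.065
endloop
endfacet
facet normal 0.676 -0.129 -0.726
outer loop
vertex 3.746 1.619 1.304
vertex 3.307 1.835 0.857
vertex 3.712 2.264 1.158
endloop
endfacet
facet normal -0.145 -0.920 -0.363
outer loop
vertex -3.487 -0.712 -3.554
vertex -3.94 -0.401 -4.162
vertex -3.131 -0.49 -4.259
endloop
endfacet
facet normal 0.889 -0.283 0.360
outer loop
vertex -3.487 -0.712 -3.554
vertex -3.131 -0.49 -4.259
vertex -3.326 0.309 -3.15
endloop
endfacet
facet normal 0.889 -0.282 0.360
outer loop
vertex -3.326 0.309 -3.15
vertex -3.131 -0.49 -4.259
vertex -2.97 0.532 -3.855
endloop
endfacet
facet normal 0.145 0.920 0.364
outer loop
vertex -3.326 0.309 -3.15
vertex -2.97 0.532 -3.855
vertex -3.78 0.621 -3.758
endloop
endfacet
facet normal -0.145 -0.920 -0.364
outer loop
vertex -3.131 -0.49 -4.259
vertex -3.94 -0.401 -4.162
vertex -3.585 -0.178 -4.866
endloop
endfacet
facet normal 0.820 0.094 -0.565
outer loop
vertex -3.131 -0.49 -4.259
vertex -3.585 -0.178 -4.866
vertex -2.97 0.532 -3.855
endloop
endfacet
facet normal 0.820 0.094 -0.565
outer loop
vertex -2.97 0.532 -3.855
vertex -3.585 -0.178 -4.866
vertex -3.424 0.843 -4.463
endloop
endfacet
facet normal 0.145 0.921 0.363
outer loop
vertex -2.97 0.532 -3.855
vertex -3.424 0.843 -4.463
vertex -3.78 0.621 -3.758
endloop
endfacet
facet normal -0.144 -0.920 -0.364
outer loop
vertex -3.585 -0.178 -4.866
vertex -3.94 -0.401 -4.162
vertex -4.394 -0.089 -4.77
endloop
endfacet
facet normal -0.068 0.376 -0.924
outer loop
vertex -3.585 -0.178 -4.866
vertex -4.394 -0.089 -4.77
vertex -3.424 0.843 -4.463
endloop
endfacet
facet normal -0.069 0.376 -0.924
outer loop
vertex -3.424 0.843 -4.463
vertex -4.394 -0.089 -4.77
vertex -4.233 0.932 -4.366
endloop
endfacet
facet normal 0.145 0.920 0.363
outer loop
vertex -3.424 0.843 -4.463
vertex -4.233 0.932 -4.366
vertex -3.78 0.621 -3.758
endloop
endfacet
facet normal -0.145 -0.920 -0.364
outer loop
vertex -4.394 -0.089 -4.77
vertex -3.94 -0.401 -4.162
vertex -4.75 -0.312 -4.065
endloop
endfacet
facet normal -0.889 0.283 -0.360
outer loop
vertex -4.394 -0.089 -4.77
vertex -4.75 -0.312 -4.065
vertex -4.233 0.932 -4.366
endloop
endfacet
facet normal -0.889 0.282 -0.360
outer loop
vertex -4.233 0.932 -4.366
vertex -4.75 -0.312 -4.065
vertex -4.589 0.71 -3.661
endloop
endfacet
facet normal 0.145 0.920 0.363
outer loop
vertex -4.233 0.932 -4.366
vertex -4.589 0.71 -3.661
vertex -3.78 0.621 -3.758
endloop
endfacet
facet normal -0.145 -0.921 -0.363
outer loop
vertex -4.75 -0.312 -4.065
vertex -3.94 -0.401 -4.162
vertex -4.296 -0.623 -3.457
endloop
endfacet
facet normal -0.820 -0.094 0.564
outer loop
vertex -4.75 -0.312 -4.065
vertex -4.296 -0.623 -3.457
vertex -4.589 0.71 -3.661
endloop
endfacet
facet normal -0.820 -0.094 0.565
outer loop
vertex -4.589 0.71 -3.661
vertex -4.296 -0.623 -3.457
vertex -4.135 0.398 -3.054
endloop
endfacet
facet normal 0.145 0.920 0.364
outer loop
vertex -4.589 0.71 -3.661
vertex -4.135 0.398 -3.054
vertex -3.78 0.621 -3.758
endloop
endfacet
facet normal -0.145 -0.920 -0.363
outer loop
vertex -4.296 -0.623 -3.457
vertex -3.94 -0.401 -4.162
vertex -3.487 -0.712 -3.554
endloop
endfacet
facet normal 0.069 -0.376 0.924
outer loop
vertex -4.296 -0.623 -3.457
vertex -3.487 -0.712 -3.554
vertex -4.135 0.398 -3.054
endloop
endfacet
facet normal 0.068 -0.376 0.924
outer loop
vertex -4.135 0.398 -3.054
vertex -3.487 -0.712 -3.554
vertex -3.326 0.309 -3.15
endloop
endfacet
facet normal 0.144 0.920 0.364
outer loop
vertex -4.135 0.398 -3.054
vertex -3.326 0.309 -3.15
vertex -3.78 0.621 -3.758
endloop
endfacet

endsolid


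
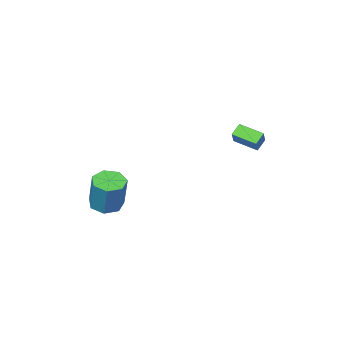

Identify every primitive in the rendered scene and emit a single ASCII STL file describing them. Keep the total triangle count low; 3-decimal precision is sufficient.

solid 
facet normal -0.489 -0.529 -0.693
outer loop
vertex -3.358 1.003 0.649
vertex -4.023 2.163 0.234
vertex -2.773 1.15 0.124
endloop
endfacet
facet normal 0.474 -0.829 0.297
outer loop
vertex -2.137 1.837 1.026
vertex -3.358 1.003 0.649
vertex -2.773 1.15 0.124
endloop
endfacet
facet normal -0.489 -0.528 -0.694
outer loop
vertex -2.773 1.15 0.124
vertex -4.023 2.163 0.234
vertex -3.438 2.311 -0.291
endloop
endfacet
facet normal 0.732 0.184 -0.656
outer loop
vertex -3.438 2.311 -0.291
vertex -2.137 1.837 1.026
vertex -2.773 1.15 0.124
endloop
endfacet
facet normal -0.732 -0.185 0.656
outer loop
vertex -3.358 1.003 0.649
vertex -3.387 2.85 1.136
vertex -4.023 2.163 0.234
endloop
endfacet
facet normal 0.475 -0.829 0.296
outer loop
vertex -2.722 1.689 1.551
vertex -3.358 1.003 0.649
vertex -2.137 1.837 1.026
endloop
endfacet
facet normal -0.732 -0.185 0.656
outer loop
vertex -2.722 1.689 1.551
vertex -3.387 2.85 1.136
vertex -3.358 1.003 0.649
endloop
endfacet
facet normal -0.475 0.829 -0.296
outer loop
vertex -4.023 2.163 0.234
vertex -3.387 2.85 1.136
vertex -3.438 2.311 -0.291
endloop
endfacet
facet normal 0.732 0.185 -0.656
outer loop
vertex -2.802 2.997 0.611
vertex -2.137 1.837 1.026
vertex -3.438 2.311 -0.291
endloop
endfacet
facet normal -0.474 0.829 -0.296
outer loop
vertex -3.438 2.311 -0.291
vertex -3.387 2.85 1.136
vertex -2.802 2.997 0.611
endloop
endfacet
facet normal 0.489 0.529 0.694
outer loop
vertex -2.802 2.997 0.611
vertex -2.722 1.689 1.551
vertex -2.137 1.837 1.026
endloop
endfacet
facet normal 0.490 0.528 0.694
outer loop
vertex -3.387 2.85 1.136
vertex -2.722 1.689 1.551
vertex -2.802 2.997 0.611
endloop
endfacet
facet normal -0.127 -0.350 -0.928
outer loop
vertex 3.904 -0.848 -4.064
vertex 3.334 -1.506 -3.738
vertex 3.123 -0.65 -4.032
endloop
endfacet
facet normal 0.214 0.904 -0.370
outer loop
vertex 3.904 -0.848 -4.064
vertex 3.123 -0.65 -4.032
vertex 4.176 -0.095 -2.068
endloop
endfacet
facet normal 0.214 0.904 -0.370
outer loop
vertex 4.176 -0.095 -2.068
vertex 3.123 -0.65 -4.032
vertex 3.394 0.103 -2.036
endloop
endfacet
facet normal 0.127 0.350 0.928
outer loop
vertex 4.176 -0.095 -2.068
vertex 3.394 0.103 -2.036
vertex 3.606 -0.754 -1.742
endloop
endfacet
facet normal -0.126 -0.350 -0.928
outer loop
vertex 3.123 -0.65 -4.032
vertex 3.334 -1.506 -3.738
vertex 2.5 -1.097 -3.779
endloop
endfacet
facet normal -0.624 0.756 -0.200
outer loop
vertex 3.123 -0.65 -4.032
vertex 2.5 -1.097 -3.779
vertex 3.394 0.103 -2.036
endloop
endfacet
facet normal -0.624 0.755 -0.200
outer loop
vertex 3.394 0.103 -2.036
vertex 2.5 -1.097 -3.779
vertex 2.772 -0.344 -1.783
endloop
endfacet
facet normal 0.126 0.350 0.928
outer loop
vertex 3.394 0.103 -2.036
vertex 2.772 -0.344 -1.783
vertex 3.606 -0.754 -1.742
endloop
endfacet
facet normal -0.126 -0.350 -0.928
outer loop
vertex 2.5 -1.097 -3.779
vertex 3.334 -1.506 -3.738
vertex 2.506 -1.852 -3.495
endloop
endfacet
facet normal -0.992 0.038 0.121
outer loop
vertex 2.5 -1.097 -3.779
vertex 2.506 -1.852 -3.495
vertex 2.772 -0.344 -1.783
endloop
endfacet
facet normal -0.992 0.039 0.120
outer loop
vertex 2.772 -0.344 -1.783
vertex 2.506 -1.852 -3.495
vertex 2.777 -1.099 -1.499
endloop
endfacet
facet normal 0.126 0.350 0.928
outer loop
vertex 2.772 -0.344 -1.783
vertex 2.777 -1.099 -1.499
vertex 3.606 -0.754 -1.742
endloop
endfacet
facet normal -0.126 -0.350 -0.928
outer loop
vertex 2.506 -1.852 -3.495
vertex 3.334 -1.506 -3.738
vertex 3.135 -2.347 -3.394
endloop
endfacet
facet normal -0.613 -0.708 0.350
outer loop
vertex 2.506 -1.852 -3.495
vertex 3.135 -2.347 -3.394
vertex 2.777 -1.099 -1.499
endloop
endfacet
facet normal -0.613 -0.708 0.350
outer loop
vertex 2.777 -1.099 -1.499
vertex 3.135 -2.347 -3.394
vertex 3.407 -1.595 -1.398
endloop
endfacet
facet normal 0.127 0.350 0.928
outer loop
vertex 2.777 -1.099 -1.499
vertex 3.407 -1.595 -1.398
vertex 3.606 -0.754 -1.742
endloop
endfacet
facet normal -0.126 -0.350 -0.928
outer loop
vertex 3.135 -2.347 -3.394
vertex 3.334 -1.506 -3.738
vertex 3.914 -2.209 -3.552
endloop
endfacet
facet normal 0.227 -0.921 0.316
outer loop
vertex 3.135 -2.347 -3.394
vertex 3.914 -2.209 -3.552
vertex 3.407 -1.595 -1.398
endloop
endfacet
facet normal 0.227 -0.921 0.316
outer loop
vertex 3.407 -1.595 -1.398
vertex 3.914 -2.209 -3.552
vertex 4.186 -1.457 -1.556
endloop
endfacet
facet normal 0.126 0.350 0.928
outer loop
vertex 3.407 -1.595 -1.398
vertex 4.186 -1.457 -1.556
vertex 3.606 -0.754 -1.742
endloop
endfacet
facet normal -0.126 -0.350 -0.928
outer loop
vertex 3.914 -2.209 -3.552
vertex 3.334 -1.506 -3.738
vertex 4.257 -1.542 -3.85
endloop
endfacet
facet normal 0.896 -0.441 0.044
outer loop
vertex 3.914 -2.209 -3.552
vertex 4.257 -1.542 -3.85
vertex 4.186 -1.457 -1.556
endloop
endfacet
facet normal 0.897 -0.440 0.044
outer loop
vertex 4.186 -1.457 -1.556
vertex 4.257 -1.542 -3.85
vertex 4.528 -0.789 -1.854
endloop
endfacet
facet normal 0.126 0.350 0.928
outer loop
vertex 4.186 -1.457 -1.556
vertex 4.528 -0.789 -1.854
vertex 3.606 -0.754 -1.742
endloop
endfacet
facet normal -0.126 -0.350 -0.928
outer loop
vertex 4.257 -1.542 -3.85
vertex 3.334 -1.506 -3.738
vertex 3.904 -0.848 -4.064
endloop
endfacet
facet normal 0.891 0.372 -0.261
outer loop
vertex 4.257 -1.542 -3.85
vertex 3.904 -0.848 -4.064
vertex 4.528 -0.789 -1.854
endloop
endfacet
facet normal 0.891 0.371 -0.261
outer loop
vertex 4.528 -0.789 -1.854
vertex 3.904 -0.848 -4.064
vertex 4.176 -0.095 -2.068
endloop
endfacet
facet normal 0.126 0.350 0.928
outer loop
vertex 4.528 -0.789 -1.854
vertex 4.176 -0.095 -2.068
vertex 3.606 -0.754 -1.742
endloop
endfacet

endsolid


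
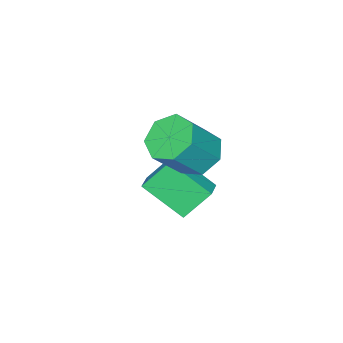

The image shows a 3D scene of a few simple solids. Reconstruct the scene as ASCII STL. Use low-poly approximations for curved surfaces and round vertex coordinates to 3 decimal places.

solid 
facet normal -0.602 0.171 -0.780
outer loop
vertex 1.421 1.489 -1.07
vertex 0.843 0.81 -0.772
vertex 0.829 1.725 -0.561
endloop
endfacet
facet normal 0.332 0.942 -0.050
outer loop
vertex 1.421 1.489 -1.07
vertex 0.829 1.725 -0.561
vertex 2.475 1.19 0.295
endloop
endfacet
facet normal 0.332 0.942 -0.050
outer loop
vertex 2.475 1.19 0.295
vertex 0.829 1.725 -0.561
vertex 1.883 1.426 0.804
endloop
endfacet
facet normal 0.602 -0.171 0.780
outer loop
vertex 2.475 1.19 0.295
vertex 1.883 1.426 0.804
vertex 1.897 0.51 0.592
endloop
endfacet
facet normal -0.603 0.171 -0.780
outer loop
vertex 0.829 1.725 -0.561
vertex 0.843 0.81 -0.772
vertex 0.248 1.272 -0.211
endloop
endfacet
facet normal -0.360 0.814 0.456
outer loop
vertex 0.829 1.725 -0.561
vertex 0.248 1.272 -0.211
vertex 1.883 1.426 0.804
endloop
endfacet
facet normal -0.360 0.814 0.456
outer loop
vertex 1.883 1.426 0.804
vertex 0.248 1.272 -0.211
vertex 1.302 0.973 1.154
endloop
endfacet
facet normal 0.603 -0.171 0.779
outer loop
vertex 1.883 1.426 0.804
vertex 1.302 0.973 1.154
vertex 1.897 0.51 0.592
endloop
endfacet
facet normal -0.602 0.171 -0.780
outer loop
vertex 0.248 1.272 -0.211
vertex 0.843 0.81 -0.772
vertex 0.115 0.471 -0.284
endloop
endfacet
facet normal -0.782 0.073 0.620
outer loop
vertex 0.248 1.272 -0.211
vertex 0.115 0.471 -0.284
vertex 1.302 0.973 1.154
endloop
endfacet
facet normal -0.782 0.073 0.620
outer loop
vertex 1.302 0.973 1.154
vertex 0.115 0.471 -0.284
vertex 1.169 0.172 1.081
endloop
endfacet
facet normal 0.603 -0.171 0.779
outer loop
vertex 1.302 0.973 1.154
vertex 1.169 0.172 1.081
vertex 1.897 0.51 0.592
endloop
endfacet
facet normal -0.602 0.171 -0.780
outer loop
vertex 0.115 0.471 -0.284
vertex 0.843 0.81 -0.772
vertex 0.53 -0.076 -0.725
endloop
endfacet
facet normal -0.615 -0.722 0.317
outer loop
vertex 0.115 0.471 -0.284
vertex 0.53 -0.076 -0.725
vertex 1.169 0.172 1.081
endloop
endfacet
facet normal -0.615 -0.722 0.317
outer loop
vertex 1.169 0.172 1.081
vertex 0.53 -0.076 -0.725
vertex 1.584 -0.375 0.64
endloop
endfacet
facet normal 0.603 -0.171 0.779
outer loop
vertex 1.169 0.172 1.081
vertex 1.584 -0.375 0.64
vertex 1.897 0.51 0.592
endloop
endfacet
facet normal -0.602 0.171 -0.780
outer loop
vertex 0.53 -0.076 -0.725
vertex 0.843 0.81 -0.772
vertex 1.181 0.045 -1.201
endloop
endfacet
facet normal 0.016 -0.974 -0.226
outer loop
vertex 0.53 -0.076 -0.725
vertex 1.181 0.045 -1.201
vertex 1.584 -0.375 0.64
endloop
endfacet
facet normal 0.014 -0.974 -0.225
outer loop
vertex 1.584 -0.375 0.64
vertex 1.181 0.045 -1.201
vertex 2.235 -0.255 0.163
endloop
endfacet
facet normal 0.603 -0.171 0.779
outer loop
vertex 1.584 -0.375 0.64
vertex 2.235 -0.255 0.163
vertex 1.897 0.51 0.592
endloop
endfacet
facet normal -0.603 0.171 -0.779
outer loop
vertex 1.181 0.045 -1.201
vertex 0.843 0.81 -0.772
vertex 1.577 0.741 -1.355
endloop
endfacet
facet normal 0.633 -0.492 -0.597
outer loop
vertex 1.181 0.045 -1.201
vertex 1.577 0.741 -1.355
vertex 2.235 -0.255 0.163
endloop
endfacet
facet normal 0.633 -0.492 -0.597
outer loop
vertex 2.235 -0.255 0.163
vertex 1.577 0.741 -1.355
vertex 2.632 0.442 0.01
endloop
endfacet
facet normal 0.602 -0.172 0.780
outer loop
vertex 2.235 -0.255 0.163
vertex 2.632 0.442 0.01
vertex 1.897 0.51 0.592
endloop
endfacet
facet normal -0.603 0.171 -0.779
outer loop
vertex 1.577 0.741 -1.355
vertex 0.843 0.81 -0.772
vertex 1.421 1.489 -1.07
endloop
endfacet
facet normal 0.775 0.360 -0.520
outer loop
vertex 1.577 0.741 -1.355
vertex 1.421 1.489 -1.07
vertex 2.632 0.442 0.01
endloop
endfacet
facet normal 0.775 0.360 -0.519
outer loop
vertex 2.632 0.442 0.01
vertex 1.421 1.489 -1.07
vertex 2.475 1.19 0.295
endloop
endfacet
facet normal 0.602 -0.171 0.780
outer loop
vertex 2.632 0.442 0.01
vertex 2.475 1.19 0.295
vertex 1.897 0.51 0.592
endloop
endfacet
facet normal -0.525 0.390 0.757
outer loop
vertex 0.322 -0.647 -2.135
vertex 0.997 -0.273 -1.859
vertex -0.074 0.833 -3.172
endloop
endfacet
facet normal -0.823 -0.457 -0.337
outer loop
vertex 0.683 0.273 -4.261
vertex 0.322 -0.647 -2.135
vertex -0.074 0.833 -3.172
endloop
endfacet
facet normal -0.526 0.389 0.756
outer loop
vertex -0.074 0.833 -3.172
vertex 0.997 -0.273 -1.859
vertex 0.601 1.207 -2.895
endloop
endfacet
facet normal -0.214 0.800 -0.560
outer loop
vertex 0.601 1.207 -2.895
vertex 0.683 0.273 -4.261
vertex -0.074 0.833 -3.172
endloop
endfacet
facet normal 0.214 -0.800 0.560
outer loop
vertex 0.322 -0.647 -2.135
vertex 1.754 -0.833 -2.948
vertex 0.997 -0.273 -1.859
endloop
endfacet
facet normal -0.823 -0.456 -0.337
outer loop
vertex 1.079 -1.207 -3.225
vertex 0.322 -0.647 -2.135
vertex 0.683 0.273 -4.261
endloop
endfacet
facet normal 0.214 -0.801 0.560
outer loop
vertex 1.079 -1.207 -3.225
vertex 1.754 -0.833 -2.948
vertex 0.322 -0.647 -2.135
endloop
endfacet
facet normal 0.823 0.457 0.337
outer loop
vertex 0.997 -0.273 -1.859
vertex 1.754 -0.833 -2.948
vertex 0.601 1.207 -2.895
endloop
endfacet
facet normal -0.214 0.800 -0.560
outer loop
vertex 1.358 0.647 -3.985
vertex 0.683 0.273 -4.261
vertex 0.601 1.207 -2.895
endloop
endfacet
facet normal 0.823 0.457 0.337
outer loop
vertex 0.601 1.207 -2.895
vertex 1.754 -0.833 -2.948
vertex 1.358 0.647 -3.985
endloop
endfacet
facet normal 0.525 -0.389 -0.757
outer loop
vertex 1.358 0.647 -3.985
vertex 1.079 -1.207 -3.225
vertex 0.683 0.273 -4.261
endloop
endfacet
facet normal 0.526 -0.389 -0.756
outer loop
vertex 1.754 -0.833 -2.948
vertex 1.079 -1.207 -3.225
vertex 1.358 0.647 -3.985
endloop
endfacet

endsolid


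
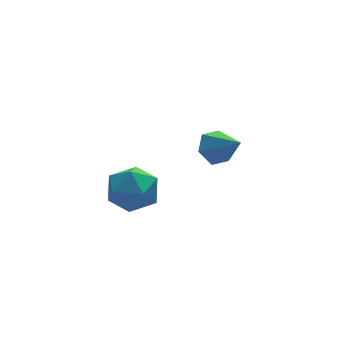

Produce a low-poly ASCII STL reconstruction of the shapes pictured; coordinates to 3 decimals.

solid 
facet normal -0.325 0.714 -0.620
outer loop
vertex 2.692 2.376 -2.102
vertex 2.389 2.653 -1.624
vertex 2.985 2.811 -1.754
endloop
endfacet
facet normal 0.884 -0.388 -0.260
outer loop
vertex 2.692 2.376 -2.102
vertex 2.985 2.811 -1.754
vertex 2.791 1.767 -0.856
endloop
endfacet
facet normal -0.325 0.714 -0.620
outer loop
vertex 2.985 2.811 -1.754
vertex 2.389 2.653 -1.624
vertex 2.682 3.088 -1.276
endloop
endfacet
facet normal 0.876 0.210 0.434
outer loop
vertex 2.985 2.811 -1.754
vertex 2.682 3.088 -1.276
vertex 2.791 1.767 -0.856
endloop
endfacet
facet normal -0.324 0.714 -0.620
outer loop
vertex 2.682 3.088 -1.276
vertex 2.389 2.653 -1.624
vertex 2.086 2.93 -1.147
endloop
endfacet
facet normal 0.122 0.310 0.943
outer loop
vertex 2.682 3.088 -1.276
vertex 2.086 2.93 -1.147
vertex 2.791 1.767 -0.856
endloop
endfacet
facet normal -0.325 0.714 -0.621
outer loop
vertex 2.086 2.93 -1.147
vertex 2.389 2.653 -1.624
vertex 1.793 2.494 -1.495
endloop
endfacet
facet normal -0.623 -0.188 0.759
outer loop
vertex 2.086 2.93 -1.147
vertex 1.793 2.494 -1.495
vertex 2.791 1.767 -0.856
endloop
endfacet
facet normal -0.325 0.714 -0.620
outer loop
vertex 1.793 2.494 -1.495
vertex 2.389 2.653 -1.624
vertex 2.096 2.217 -1.973
endloop
endfacet
facet normal -0.615 -0.786 0.066
outer loop
vertex 1.793 2.494 -1.495
vertex 2.096 2.217 -1.973
vertex 2.791 1.767 -0.856
endloop
endfacet
facet normal -0.325 0.714 -0.620
outer loop
vertex 2.096 2.217 -1.973
vertex 2.389 2.653 -1.624
vertex 2.692 2.376 -2.102
endloop
endfacet
facet normal 0.140 -0.885 -0.444
outer loop
vertex 2.096 2.217 -1.973
vertex 2.692 2.376 -2.102
vertex 2.791 1.767 -0.856
endloop
endfacet
facet normal -0.646 0.120 0.754
outer loop
vertex -1.515 0.868 -0.276
vertex -1.693 0.068 -0.301
vertex -1.084 0.338 0.178
endloop
endfacet
facet normal -0.113 0.592 0.798
outer loop
vertex -1.515 0.868 -0.276
vertex -1.084 0.338 0.178
vertex -0.7 0.945 -0.218
endloop
endfacet
facet normal -0.106 0.975 0.196
outer loop
vertex -1.515 0.868 -0.276
vertex -0.7 0.945 -0.218
vertex -1.072 1.05 -0.942
endloop
endfacet
facet normal -0.636 0.740 -0.221
outer loop
vertex -1.515 0.868 -0.276
vertex -1.072 1.05 -0.942
vertex -1.685 0.508 -0.993
endloop
endfacet
facet normal -0.969 0.212 0.123
outer loop
vertex -1.515 0.868 -0.276
vertex -1.685 0.508 -0.993
vertex -1.693 0.068 -0.301
endloop
endfacet
facet normal 0.500 0.228 0.835
outer loop
vertex -0.7 0.945 -0.218
vertex -1.084 0.338 0.178
vertex -0.375 0.192 -0.207
endloop
endfacet
facet normal -0.363 -0.534 0.763
outer loop
vertex -1.084 0.338 0.178
vertex -1.693 0.068 -0.301
vertex -0.988 -0.35 -0.258
endloop
endfacet
facet normal -0.886 -0.386 -0.256
outer loop
vertex -1.693 0.068 -0.301
vertex -1.685 0.508 -0.993
vertex -1.36 -0.245 -0.982
endloop
endfacet
facet normal -0.346 0.467 -0.814
outer loop
vertex -1.685 0.508 -0.993
vertex -1.072 1.05 -0.942
vertex -0.976 0.362 -1.378
endloop
endfacet
facet normal 0.511 0.848 -0.140
outer loop
vertex -1.072 1.05 -0.942
vertex -0.7 0.945 -0.218
vertex -0.367 0.632 -0.899
endloop
endfacet
facet normal 0.636 -0.740 0.221
outer loop
vertex -0.545 -0.168 -0.924
vertex -0.375 0.192 -0.207
vertex -0.988 -0.35 -0.258
endloop
endfacet
facet normal 0.106 -0.975 -0.196
outer loop
vertex -0.545 -0.168 -0.924
vertex -0.988 -0.35 -0.258
vertex -1.36 -0.245 -0.982
endloop
endfacet
facet normal 0.113 -0.592 -0.798
outer loop
vertex -0.545 -0.168 -0.924
vertex -1.36 -0.245 -0.982
vertex -0.976 0.362 -1.378
endloop
endfacet
facet normal 0.646 -0.120 -0.754
outer loop
vertex -0.545 -0.168 -0.924
vertex -0.976 0.362 -1.378
vertex -0.367 0.632 -0.899
endloop
endfacet
facet normal 0.969 -0.212 -0.123
outer loop
vertex -0.545 -0.168 -0.924
vertex -0.367 0.632 -0.899
vertex -0.375 0.192 -0.207
endloop
endfacet
facet normal 0.346 -0.467 0.814
outer loop
vertex -0.988 -0.35 -0.258
vertex -0.375 0.192 -0.207
vertex -1.084 0.338 0.178
endloop
endfacet
facet normal -0.511 -0.848 0.140
outer loop
vertex -1.36 -0.245 -0.982
vertex -0.988 -0.35 -0.258
vertex -1.693 0.068 -0.301
endloop
endfacet
facet normal -0.500 -0.228 -0.835
outer loop
vertex -0.976 0.362 -1.378
vertex -1.36 -0.245 -0.982
vertex -1.685 0.508 -0.993
endloop
endfacet
facet normal 0.363 0.534 -0.763
outer loop
vertex -0.367 0.632 -0.899
vertex -0.976 0.362 -1.378
vertex -1.072 1.05 -0.942
endloop
endfacet
facet normal 0.886 0.386 0.256
outer loop
vertex -0.375 0.192 -0.207
vertex -0.367 0.632 -0.899
vertex -0.7 0.945 -0.218
endloop
endfacet

endsolid


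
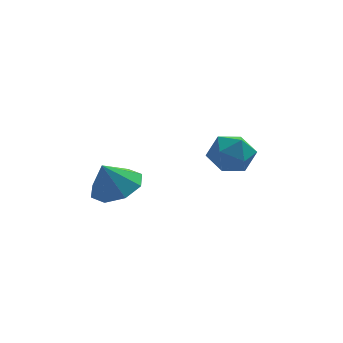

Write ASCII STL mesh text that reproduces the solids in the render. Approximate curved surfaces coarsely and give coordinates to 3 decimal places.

solid 
facet normal -0.826 0.486 0.286
outer loop
vertex 1.369 1.586 -0.722
vertex 0.853 0.731 -0.759
vertex 1.307 1.004 0.088
endloop
endfacet
facet normal -0.242 0.797 0.554
outer loop
vertex 1.369 1.586 -0.722
vertex 1.307 1.004 0.088
vertex 2.176 1.435 -0.152
endloop
endfacet
facet normal 0.178 0.984 0.008
outer loop
vertex 1.369 1.586 -0.722
vertex 2.176 1.435 -0.152
vertex 2.259 1.428 -1.147
endloop
endfacet
facet normal -0.145 0.789 -0.597
outer loop
vertex 1.369 1.586 -0.722
vertex 2.259 1.428 -1.147
vertex 1.442 0.993 -1.523
endloop
endfacet
facet normal -0.766 0.481 -0.426
outer loop
vertex 1.369 1.586 -0.722
vertex 1.442 0.993 -1.523
vertex 0.853 0.731 -0.759
endloop
endfacet
facet normal 0.106 0.312 0.944
outer loop
vertex 2.176 1.435 -0.152
vertex 1.307 1.004 0.088
vertex 2.158 0.487 0.163
endloop
endfacet
facet normal -0.838 -0.191 0.511
outer loop
vertex 1.307 1.004 0.088
vertex 0.853 0.731 -0.759
vertex 1.341 0.052 -0.213
endloop
endfacet
facet normal -0.742 -0.199 -0.640
outer loop
vertex 0.853 0.731 -0.759
vertex 1.442 0.993 -1.523
vertex 1.424 0.045 -1.208
endloop
endfacet
facet normal 0.263 0.299 -0.917
outer loop
vertex 1.442 0.993 -1.523
vertex 2.259 1.428 -1.147
vertex 2.293 0.476 -1.448
endloop
endfacet
facet normal 0.787 0.615 0.061
outer loop
vertex 2.259 1.428 -1.147
vertex 2.176 1.435 -0.152
vertex 2.747 0.749 -0.601
endloop
endfacet
facet normal 0.145 -0.789 0.597
outer loop
vertex 2.231 -0.106 -0.638
vertex 2.158 0.487 0.163
vertex 1.341 0.052 -0.213
endloop
endfacet
facet normal -0.178 -0.984 -0.008
outer loop
vertex 2.231 -0.106 -0.638
vertex 1.341 0.052 -0.213
vertex 1.424 0.045 -1.208
endloop
endfacet
facet normal 0.242 -0.797 -0.554
outer loop
vertex 2.231 -0.106 -0.638
vertex 1.424 0.045 -1.208
vertex 2.293 0.476 -1.448
endloop
endfacet
facet normal 0.826 -0.486 -0.286
outer loop
vertex 2.231 -0.106 -0.638
vertex 2.293 0.476 -1.448
vertex 2.747 0.749 -0.601
endloop
endfacet
facet normal 0.766 -0.481 0.426
outer loop
vertex 2.231 -0.106 -0.638
vertex 2.747 0.749 -0.601
vertex 2.158 0.487 0.163
endloop
endfacet
facet normal -0.263 -0.299 0.917
outer loop
vertex 1.341 0.052 -0.213
vertex 2.158 0.487 0.163
vertex 1.307 1.004 0.088
endloop
endfacet
facet normal -0.787 -0.615 -0.061
outer loop
vertex 1.424 0.045 -1.208
vertex 1.341 0.052 -0.213
vertex 0.853 0.731 -0.759
endloop
endfacet
facet normal -0.106 -0.312 -0.944
outer loop
vertex 2.293 0.476 -1.448
vertex 1.424 0.045 -1.208
vertex 1.442 0.993 -1.523
endloop
endfacet
facet normal 0.838 0.191 -0.511
outer loop
vertex 2.747 0.749 -0.601
vertex 2.293 0.476 -1.448
vertex 2.259 1.428 -1.147
endloop
endfacet
facet normal 0.742 0.199 0.640
outer loop
vertex 2.158 0.487 0.163
vertex 2.747 0.749 -0.601
vertex 2.176 1.435 -0.152
endloop
endfacet
facet normal 0.382 0.196 -0.903
outer loop
vertex -1.487 -2.094 -0.187
vertex -2.383 -2.354 -0.622
vertex -1.976 -1.48 -0.26
endloop
endfacet
facet normal 0.325 0.362 0.874
outer loop
vertex -1.487 -2.094 -0.187
vertex -1.976 -1.48 -0.26
vertex -2.877 -2.606 0.542
endloop
endfacet
facet normal 0.383 0.196 -0.903
outer loop
vertex -1.976 -1.48 -0.26
vertex -2.383 -2.354 -0.622
vertex -2.703 -1.377 -0.546
endloop
endfacet
facet normal -0.190 0.666 0.722
outer loop
vertex -1.976 -1.48 -0.26
vertex -2.703 -1.377 -0.546
vertex -2.877 -2.606 0.542
endloop
endfacet
facet normal 0.383 0.196 -0.903
outer loop
vertex -2.703 -1.377 -0.546
vertex -2.383 -2.354 -0.622
vertex -3.243 -1.847 -0.877
endloop
endfacet
facet normal -0.726 0.510 0.460
outer loop
vertex -2.703 -1.377 -0.546
vertex -3.243 -1.847 -0.877
vertex -2.877 -2.606 0.542
endloop
endfacet
facet normal 0.383 0.195 -0.903
outer loop
vertex -3.243 -1.847 -0.877
vertex -2.383 -2.354 -0.622
vertex -3.28 -2.613 -1.058
endloop
endfacet
facet normal -0.970 -0.011 0.244
outer loop
vertex -3.243 -1.847 -0.877
vertex -3.28 -2.613 -1.058
vertex -2.877 -2.606 0.542
endloop
endfacet
facet normal 0.382 0.197 -0.903
outer loop
vertex -3.28 -2.613 -1.058
vertex -2.383 -2.354 -0.622
vertex -2.791 -3.227 -0.985
endloop
endfacet
facet normal -0.778 -0.596 0.199
outer loop
vertex -3.28 -2.613 -1.058
vertex -2.791 -3.227 -0.985
vertex -2.877 -2.606 0.542
endloop
endfacet
facet normal 0.382 0.197 -0.903
outer loop
vertex -2.791 -3.227 -0.985
vertex -2.383 -2.354 -0.622
vertex -2.063 -3.33 -0.699
endloop
endfacet
facet normal -0.265 -0.898 0.350
outer loop
vertex -2.791 -3.227 -0.985
vertex -2.063 -3.33 -0.699
vertex -2.877 -2.606 0.542
endloop
endfacet
facet normal 0.382 0.197 -0.903
outer loop
vertex -2.063 -3.33 -0.699
vertex -2.383 -2.354 -0.622
vertex -1.523 -2.86 -0.368
endloop
endfacet
facet normal 0.272 -0.743 0.612
outer loop
vertex -2.063 -3.33 -0.699
vertex -1.523 -2.86 -0.368
vertex -2.877 -2.606 0.542
endloop
endfacet
facet normal 0.382 0.196 -0.903
outer loop
vertex -1.523 -2.86 -0.368
vertex -2.383 -2.354 -0.622
vertex -1.487 -2.094 -0.187
endloop
endfacet
facet normal 0.515 -0.220 0.828
outer loop
vertex -1.523 -2.86 -0.368
vertex -1.487 -2.094 -0.187
vertex -2.877 -2.606 0.542
endloop
endfacet

endsolid


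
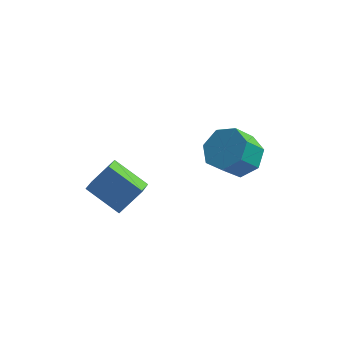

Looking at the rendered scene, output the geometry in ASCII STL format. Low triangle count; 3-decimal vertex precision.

solid 
facet normal 0.440 0.478 -0.761
outer loop
vertex 3.991 2.43 0.718
vertex 3.119 2.365 0.173
vertex 3.421 3.111 0.816
endloop
endfacet
facet normal 0.632 0.437 0.640
outer loop
vertex 3.991 2.43 0.718
vertex 3.421 3.111 0.816
vertex 3.392 1.78 1.752
endloop
endfacet
facet normal 0.632 0.437 0.640
outer loop
vertex 3.392 1.78 1.752
vertex 3.421 3.111 0.816
vertex 2.822 2.461 1.85
endloop
endfacet
facet normal -0.440 -0.478 0.760
outer loop
vertex 3.392 1.78 1.752
vertex 2.822 2.461 1.85
vertex 2.521 1.715 1.207
endloop
endfacet
facet normal 0.440 0.478 -0.761
outer loop
vertex 3.421 3.111 0.816
vertex 3.119 2.365 0.173
vertex 2.624 3.23 0.43
endloop
endfacet
facet normal -0.105 0.868 0.485
outer loop
vertex 3.421 3.111 0.816
vertex 2.624 3.23 0.43
vertex 2.822 2.461 1.85
endloop
endfacet
facet normal -0.104 0.868 0.485
outer loop
vertex 2.822 2.461 1.85
vertex 2.624 3.23 0.43
vertex 2.025 2.581 1.464
endloop
endfacet
facet normal -0.440 -0.478 0.760
outer loop
vertex 2.822 2.461 1.85
vertex 2.025 2.581 1.464
vertex 2.521 1.715 1.207
endloop
endfacet
facet normal 0.440 0.478 -0.760
outer loop
vertex 2.624 3.23 0.43
vertex 3.119 2.365 0.173
vertex 2.2 2.698 -0.15
endloop
endfacet
facet normal -0.762 0.646 -0.036
outer loop
vertex 2.624 3.23 0.43
vertex 2.2 2.698 -0.15
vertex 2.025 2.581 1.464
endloop
endfacet
facet normal -0.763 0.646 -0.036
outer loop
vertex 2.025 2.581 1.464
vertex 2.2 2.698 -0.15
vertex 1.601 2.048 0.884
endloop
endfacet
facet normal -0.440 -0.478 0.761
outer loop
vertex 2.025 2.581 1.464
vertex 1.601 2.048 0.884
vertex 2.521 1.715 1.207
endloop
endfacet
facet normal 0.440 0.478 -0.760
outer loop
vertex 2.2 2.698 -0.15
vertex 3.119 2.365 0.173
vertex 2.469 1.915 -0.487
endloop
endfacet
facet normal -0.846 -0.063 -0.530
outer loop
vertex 2.2 2.698 -0.15
vertex 2.469 1.915 -0.487
vertex 1.601 2.048 0.884
endloop
endfacet
facet normal -0.846 -0.063 -0.530
outer loop
vertex 1.601 2.048 0.884
vertex 2.469 1.915 -0.487
vertex 1.87 1.265 0.547
endloop
endfacet
facet normal -0.440 -0.478 0.760
outer loop
vertex 1.601 2.048 0.884
vertex 1.87 1.265 0.547
vertex 2.521 1.715 1.207
endloop
endfacet
facet normal 0.441 0.477 -0.760
outer loop
vertex 2.469 1.915 -0.487
vertex 3.119 2.365 0.173
vertex 3.227 1.471 -0.326
endloop
endfacet
facet normal -0.292 -0.725 -0.624
outer loop
vertex 2.469 1.915 -0.487
vertex 3.227 1.471 -0.326
vertex 1.87 1.265 0.547
endloop
endfacet
facet normal -0.292 -0.724 -0.625
outer loop
vertex 1.87 1.265 0.547
vertex 3.227 1.471 -0.326
vertex 2.629 0.821 0.707
endloop
endfacet
facet normal -0.440 -0.478 0.760
outer loop
vertex 1.87 1.265 0.547
vertex 2.629 0.821 0.707
vertex 2.521 1.715 1.207
endloop
endfacet
facet normal 0.440 0.478 -0.761
outer loop
vertex 3.227 1.471 -0.326
vertex 3.119 2.365 0.173
vertex 3.905 1.7 0.21
endloop
endfacet
facet normal 0.481 -0.840 -0.250
outer loop
vertex 3.227 1.471 -0.326
vertex 3.905 1.7 0.21
vertex 2.629 0.821 0.707
endloop
endfacet
facet normal 0.482 -0.840 -0.249
outer loop
vertex 2.629 0.821 0.707
vertex 3.905 1.7 0.21
vertex 3.306 1.05 1.244
endloop
endfacet
facet normal -0.441 -0.478 0.760
outer loop
vertex 2.629 0.821 0.707
vertex 3.306 1.05 1.244
vertex 2.521 1.715 1.207
endloop
endfacet
facet normal 0.440 0.478 -0.761
outer loop
vertex 3.905 1.7 0.21
vertex 3.119 2.365 0.173
vertex 3.991 2.43 0.718
endloop
endfacet
facet normal 0.893 -0.324 0.314
outer loop
vertex 3.905 1.7 0.21
vertex 3.991 2.43 0.718
vertex 3.306 1.05 1.244
endloop
endfacet
facet normal 0.893 -0.324 0.314
outer loop
vertex 3.306 1.05 1.244
vertex 3.991 2.43 0.718
vertex 3.392 1.78 1.752
endloop
endfacet
facet normal -0.440 -0.477 0.760
outer loop
vertex 3.306 1.05 1.244
vertex 3.392 1.78 1.752
vertex 2.521 1.715 1.207
endloop
endfacet
facet normal -0.561 -0.290 -0.776
outer loop
vertex -1.213 -0.649 -1.526
vertex -2.66 -0.222 -0.64
vertex -1.177 0.138 -1.846
endloop
endfacet
facet normal 0.827 -0.244 -0.506
outer loop
vertex -0.32 0.582 -0.66
vertex -1.213 -0.649 -1.526
vertex -1.177 0.138 -1.846
endloop
endfacet
facet normal -0.560 -0.291 -0.776
outer loop
vertex -1.177 0.138 -1.846
vertex -2.66 -0.222 -0.64
vertex -2.624 0.565 -0.961
endloop
endfacet
facet normal 0.042 0.925 -0.377
outer loop
vertex -2.624 0.565 -0.961
vertex -0.32 0.582 -0.66
vertex -1.177 0.138 -1.846
endloop
endfacet
facet normal -0.042 -0.925 0.377
outer loop
vertex -1.213 -0.649 -1.526
vertex -1.803 0.222 0.546
vertex -2.66 -0.222 -0.64
endloop
endfacet
facet normal 0.827 -0.244 -0.506
outer loop
vertex -0.356 -0.205 -0.339
vertex -1.213 -0.649 -1.526
vertex -0.32 0.582 -0.66
endloop
endfacet
facet normal -0.043 -0.925 0.377
outer loop
vertex -0.356 -0.205 -0.339
vertex -1.803 0.222 0.546
vertex -1.213 -0.649 -1.526
endloop
endfacet
facet normal -0.827 0.244 0.506
outer loop
vertex -2.66 -0.222 -0.64
vertex -1.803 0.222 0.546
vertex -2.624 0.565 -0.961
endloop
endfacet
facet normal 0.042 0.925 -0.377
outer loop
vertex -1.767 1.009 0.226
vertex -0.32 0.582 -0.66
vertex -2.624 0.565 -0.961
endloop
endfacet
facet normal -0.827 0.244 0.506
outer loop
vertex -2.624 0.565 -0.961
vertex -1.803 0.222 0.546
vertex -1.767 1.009 0.226
endloop
endfacet
facet normal 0.561 0.291 0.775
outer loop
vertex -1.767 1.009 0.226
vertex -0.356 -0.205 -0.339
vertex -0.32 0.582 -0.66
endloop
endfacet
facet normal 0.560 0.290 0.776
outer loop
vertex -1.803 0.222 0.546
vertex -0.356 -0.205 -0.339
vertex -1.767 1.009 0.226
endloop
endfacet

endsolid
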